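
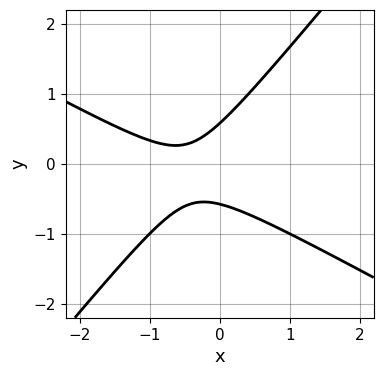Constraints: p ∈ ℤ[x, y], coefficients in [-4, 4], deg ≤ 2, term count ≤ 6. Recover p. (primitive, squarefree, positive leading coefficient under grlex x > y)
First, degree: no degree-1 curve has this shape, so deg p = 2.
Next, observable constraints: the curve avoids every integer x-axis point in the box.
Finally, these observations pin down the coefficients.

2*x^2 + 2*x*y - 3*y^2 + 2*x + 1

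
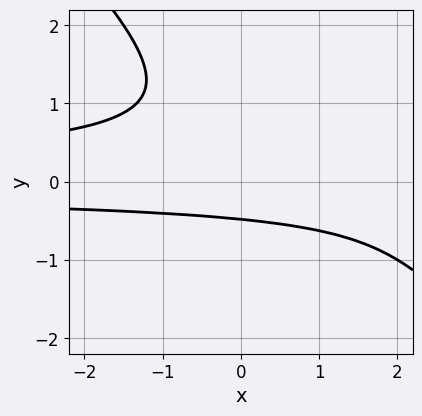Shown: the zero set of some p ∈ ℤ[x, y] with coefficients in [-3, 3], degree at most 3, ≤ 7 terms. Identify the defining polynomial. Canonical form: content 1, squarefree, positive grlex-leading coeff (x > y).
(a) Degree: no degree-2 curve has this shape, so deg p = 3.
(b) Observable constraints: it misses every integer gridline on the x-axis.
(c) Putting this together gives p.

3*x*y^2 + 3*y^3 - 3*y^2 + 2*y + 2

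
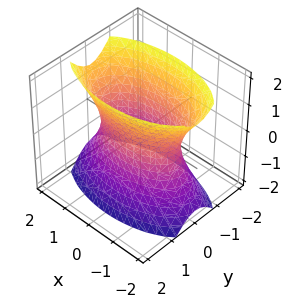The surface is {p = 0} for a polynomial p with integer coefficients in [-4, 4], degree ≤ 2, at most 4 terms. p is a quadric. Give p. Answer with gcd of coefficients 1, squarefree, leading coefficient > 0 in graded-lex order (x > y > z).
(a) deg p = 2. An hourglass — one-sheet hyperboloid; a quadric.
(b) Symmetries: the z ↦ −z reflection is a symmetry, so z appears only in even powers; the y ↦ −y reflection is a symmetry, so y appears only in even powers; it's symmetric under x → −x, forcing even powers of x.
(c) From the visible intercepts: the surface avoids every integer z-axis point in the box.
(d) The integer polynomial consistent with all of this is the stated p.

x^2 + 3*y^2 - z^2 - 2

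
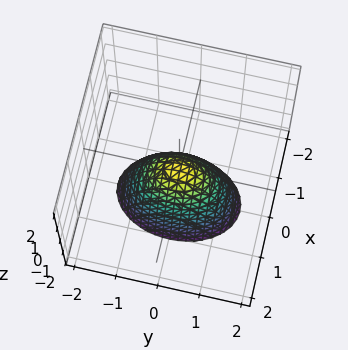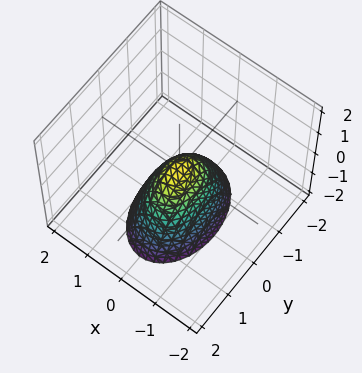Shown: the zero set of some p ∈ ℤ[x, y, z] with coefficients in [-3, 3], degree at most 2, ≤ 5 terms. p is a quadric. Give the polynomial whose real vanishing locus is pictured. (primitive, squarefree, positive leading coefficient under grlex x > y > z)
2*x^2 + y^2 + z

First, deg p = 2. A single bowl opening along one axis; a quadric.
Next, symmetries: the y ↦ −y reflection is a symmetry, so y appears only in even powers; it's symmetric under x → −x, forcing even powers of x.
Then, from the axis intercepts and sections: it crosses the z-axis at the gridline z = 0; it crosses the y-axis at the gridline y = 0; it meets the x-axis at x = 0 (among the integer gridlines).
Finally, fitting integer coefficients to these (and the overall shape) gives p.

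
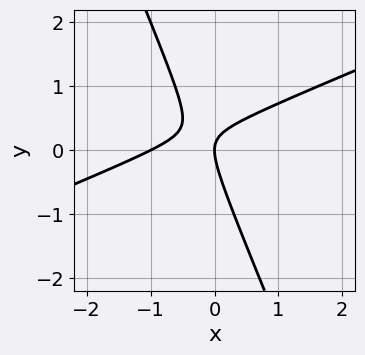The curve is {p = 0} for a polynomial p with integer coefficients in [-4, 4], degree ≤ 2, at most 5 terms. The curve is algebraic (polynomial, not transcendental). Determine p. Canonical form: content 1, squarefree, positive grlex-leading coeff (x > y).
1. The degree is 2 — the shape is more complex than any degree-1 curve.
2. Observable constraints: among the integer gridlines, it crosses the x-axis at x ∈ {-1, 0}; one y-axis crossing is at y = 0.
3. Matching integer coefficients to the picture gives p.

x^2 - 2*x*y - y^2 + x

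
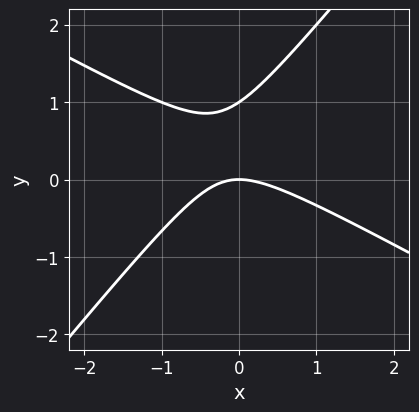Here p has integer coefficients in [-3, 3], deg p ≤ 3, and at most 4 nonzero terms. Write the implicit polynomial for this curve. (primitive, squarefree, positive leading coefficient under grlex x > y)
1. deg p = 2.
2. Reading off the gridlines: the y-axis gridline crossings are at y ∈ {0, 1}; it meets the x-axis at x = 0 (among the integer gridlines).
3. Matching integer coefficients to the picture gives p.

2*x^2 + 2*x*y - 3*y^2 + 3*y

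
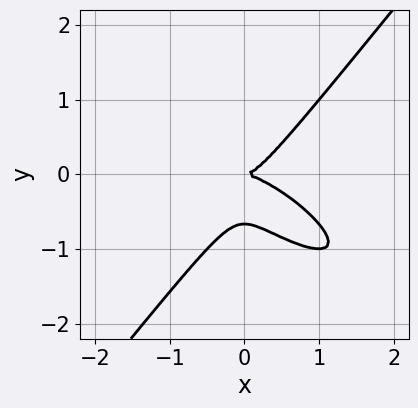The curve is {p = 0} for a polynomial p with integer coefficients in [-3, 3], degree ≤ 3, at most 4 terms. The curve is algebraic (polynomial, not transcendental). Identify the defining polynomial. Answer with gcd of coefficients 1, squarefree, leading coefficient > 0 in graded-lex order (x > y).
Degree: the shape is more complex than any degree-2 curve, so deg p = 3.
Reading off the gridlines: one x-axis crossing is at x = 0; it crosses the y-axis at the gridline y = 0.
Fitting integer coefficients to these (and the overall shape) gives p.

2*x^3 + 3*x^2*y - 3*y^3 - 2*y^2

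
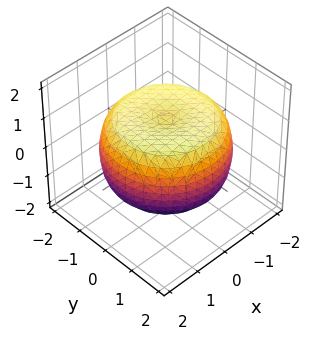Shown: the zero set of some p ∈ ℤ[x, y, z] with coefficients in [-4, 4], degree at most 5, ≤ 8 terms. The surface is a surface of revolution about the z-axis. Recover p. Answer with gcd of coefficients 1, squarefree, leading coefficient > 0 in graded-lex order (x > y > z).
1. The degree is 4 — the shape is more complex than any degree-3 surface.
2. Symmetries: rotational symmetry about the z-axis ⇒ p depends on x, y only through x² + y².
3. From the visible intercepts: a circular section at z = 0 has radius between 1 and 2; among the integer gridlines, it crosses the z-axis at z ∈ {-1, 1}.
4. Assembling these constraints gives the stated polynomial.

x^4 + 2*x^2*y^2 + y^4 - 2*x^2 - 2*y^2 + 3*z^2 - 3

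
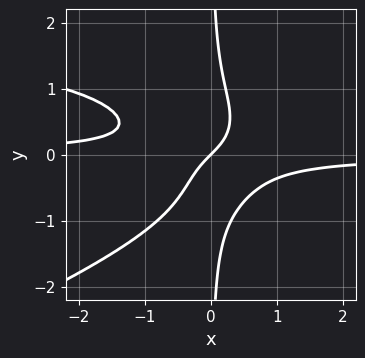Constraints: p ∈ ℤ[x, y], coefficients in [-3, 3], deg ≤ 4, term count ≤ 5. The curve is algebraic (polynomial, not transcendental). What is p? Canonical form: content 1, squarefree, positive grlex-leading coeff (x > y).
x^2*y^2 - 3*x*y^3 - 3*x^2*y - x + y

(a) Degree: a generic line meets the curve in up to 4 points, so deg p = 4.
(b) Observable constraints: it crosses the x-axis at the gridline x = 0; it meets the y-axis at y = 0 (among the integer gridlines).
(c) Matching integer coefficients to the picture gives p.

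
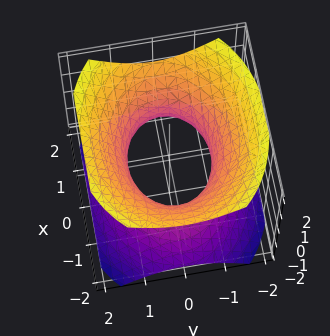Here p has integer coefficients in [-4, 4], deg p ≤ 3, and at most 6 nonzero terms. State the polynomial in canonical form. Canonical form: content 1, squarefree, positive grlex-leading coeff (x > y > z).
1. The degree is 2 — one connected sheet with a waist; a quadric.
2. Symmetries: the z ↦ −z reflection is a symmetry, so z appears only in even powers; mirror symmetry y ↦ −y ⇒ only even powers of y; it's symmetric under x → −x, forcing even powers of x.
3. From the visible intercepts: no z-intercept at any integer in the box; the y-axis gridline crossings are at y ∈ {-1, 1}.
4. Together with the visible shape, these determine p as stated.

2*x^2 + 3*y^2 - 3*z^2 - 3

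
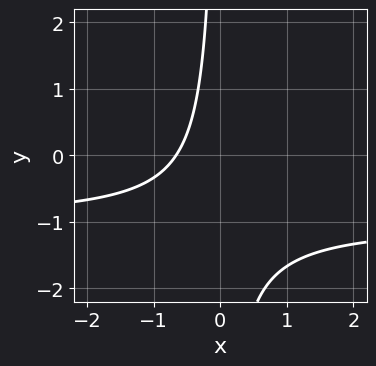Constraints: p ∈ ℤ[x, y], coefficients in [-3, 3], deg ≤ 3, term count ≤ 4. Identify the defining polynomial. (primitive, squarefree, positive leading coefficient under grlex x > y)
3*x*y + 3*x + 2

The degree is 2 — no degree-1 curve has this shape.
Observable constraints: the curve avoids every integer y-axis point in the box.
These observations pin down the coefficients.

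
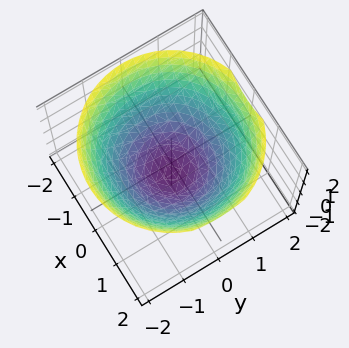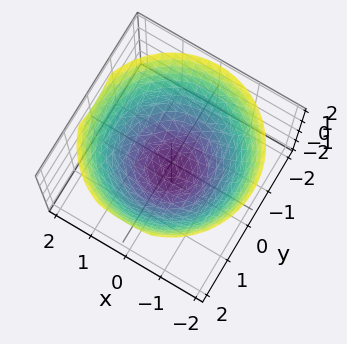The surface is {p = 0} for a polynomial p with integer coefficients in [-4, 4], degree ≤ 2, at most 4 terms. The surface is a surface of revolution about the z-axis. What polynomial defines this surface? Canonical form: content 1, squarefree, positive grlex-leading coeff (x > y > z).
2*x^2 + 2*y^2 - 3*z - 3

(a) The degree is 2 — the shape is more complex than any degree-1 surface.
(b) Symmetry: the surface is invariant under rotation about z: p = q(x² + y², z).
(c) From the axis intercepts and sections: one z-axis crossing is at z = -1; a circular section at z = 1 has radius between 1 and 2.
(d) Solving for integer coefficients yields p as stated.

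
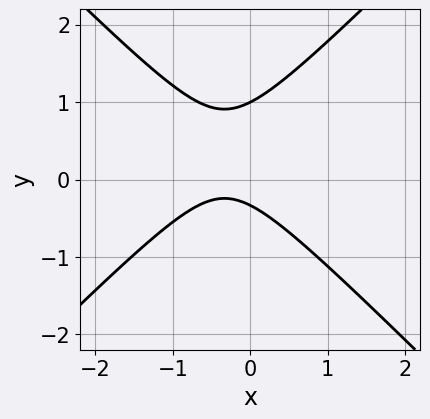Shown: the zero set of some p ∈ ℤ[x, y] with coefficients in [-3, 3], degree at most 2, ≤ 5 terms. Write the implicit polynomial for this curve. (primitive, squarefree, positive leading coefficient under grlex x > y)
First, the degree is 2 — no degree-1 curve has this shape.
Next, from the axis intercepts and sections: no x-intercept at any integer in the box; one y-axis crossing is at y = 1.
Finally, assembling these constraints gives the stated polynomial.

3*x^2 - 3*y^2 + 2*x + 2*y + 1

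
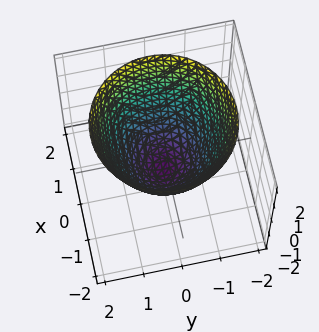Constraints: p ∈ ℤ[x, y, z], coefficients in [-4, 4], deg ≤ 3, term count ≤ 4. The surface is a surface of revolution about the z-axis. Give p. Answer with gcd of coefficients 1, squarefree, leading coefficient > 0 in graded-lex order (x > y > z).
x^2 + y^2 - z - 1

1. Degree: a generic line meets the surface in up to 2 points, so deg p = 2.
2. Symmetries: the z-axis is an axis of rotation, so x and y enter only as x² + y².
3. From the visible intercepts: a circular section at z = 0 has radius exactly 1; it crosses the z-axis at the gridline z = -1; among the integer gridlines, it crosses the x-axis at x ∈ {-1, 1}; among the integer gridlines, it crosses the y-axis at y ∈ {-1, 1}.
4. Assembling these constraints gives the stated polynomial.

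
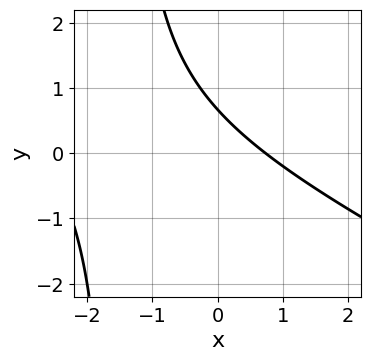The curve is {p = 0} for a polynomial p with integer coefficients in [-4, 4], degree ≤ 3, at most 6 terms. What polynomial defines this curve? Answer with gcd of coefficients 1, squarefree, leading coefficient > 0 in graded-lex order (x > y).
deg p = 2. The shape is more complex than any degree-1 curve.
Putting this together gives p.

x^2 + 2*x*y + 2*x + 3*y - 2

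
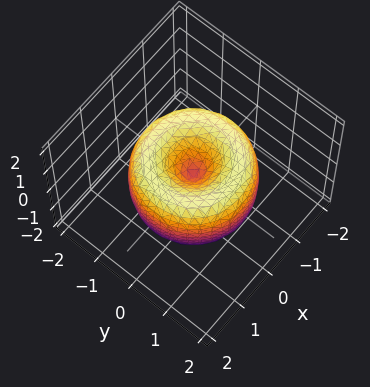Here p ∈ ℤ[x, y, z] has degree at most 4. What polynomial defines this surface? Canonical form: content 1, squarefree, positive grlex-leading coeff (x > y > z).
1. The degree is 4 — the shape is more complex than any degree-3 surface.
2. Symmetries: rotational symmetry about the z-axis ⇒ p depends on x, y only through x² + y².
3. Against the integer gridlines: one z-axis crossing is at z = 0; one x-axis crossing is at x = 0; a circular section at z = 1 has radius exactly 1; it meets the y-axis at y = 0 (among the integer gridlines).
4. Putting this together gives p.

x^4 + 2*x^2*y^2 + y^4 - 2*x^2 - 2*y^2 + z^2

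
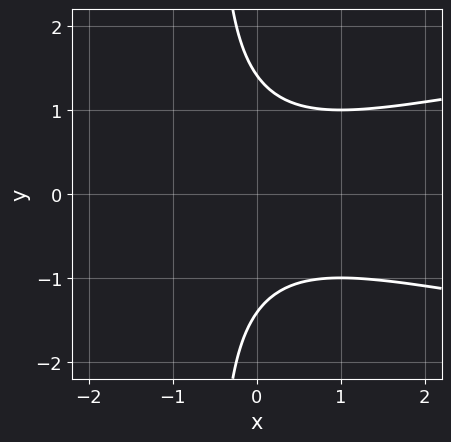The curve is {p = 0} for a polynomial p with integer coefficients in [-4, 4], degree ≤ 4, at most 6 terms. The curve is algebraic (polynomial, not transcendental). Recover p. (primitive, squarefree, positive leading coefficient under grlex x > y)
2*x*y^2 - x^2 + y^2 - 2

1. deg p = 3.
2. Symmetries: the y ↦ −y reflection is a symmetry, so y appears only in even powers.
3. From the axis intercepts and sections: no x-intercept at any integer in the box.
4. Putting this together gives p.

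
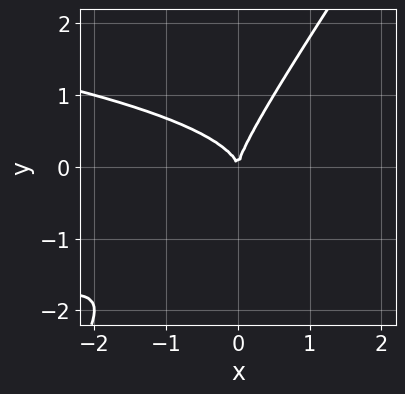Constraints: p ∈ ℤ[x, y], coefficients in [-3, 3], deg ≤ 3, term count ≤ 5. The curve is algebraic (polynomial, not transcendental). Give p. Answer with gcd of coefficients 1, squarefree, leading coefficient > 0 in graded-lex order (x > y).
3*x*y^2 - 2*y^3 + 2*x^2

1. The degree is 3 — the shape is more complex than any degree-2 curve.
2. From the axis intercepts and sections: it crosses the y-axis at the gridline y = 0; one x-axis crossing is at x = 0.
3. Matching integer coefficients to the picture gives p.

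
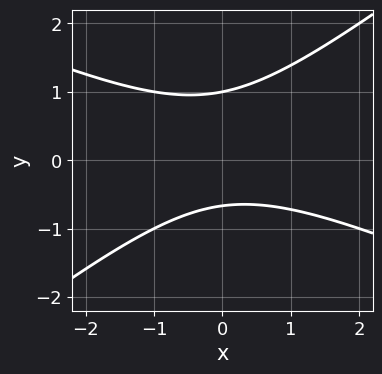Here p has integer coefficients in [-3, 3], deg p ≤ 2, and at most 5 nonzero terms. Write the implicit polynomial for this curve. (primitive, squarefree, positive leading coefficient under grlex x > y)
x^2 + x*y - 3*y^2 + y + 2

1. Degree: the shape is more complex than any degree-1 curve, so deg p = 2.
2. Checking where it meets the axes: it crosses the y-axis at the gridline y = 1; the curve avoids every integer x-axis point in the box.
3. Together with the visible shape, these determine p as stated.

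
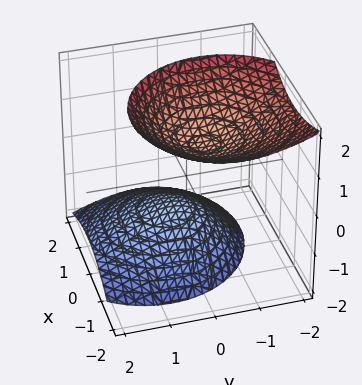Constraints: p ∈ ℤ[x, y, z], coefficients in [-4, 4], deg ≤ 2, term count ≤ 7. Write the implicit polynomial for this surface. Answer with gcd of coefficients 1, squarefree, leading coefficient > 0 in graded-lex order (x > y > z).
3*x^2 + 2*x*z + 3*y^2 + 2*y*z - 3*z^2 + 3

First, the picture has 2 separate pieces. They look like related sheets of one shape, so recover p as a whole.
Next, deg p = 2. The shape is more complex than any degree-1 surface.
Next, from the visible intercepts: the surface avoids every integer y-axis point in the box; among the integer gridlines, it crosses the z-axis at z ∈ {-1, 1}; no x-intercept at any integer in the box.
Finally, putting this together gives p.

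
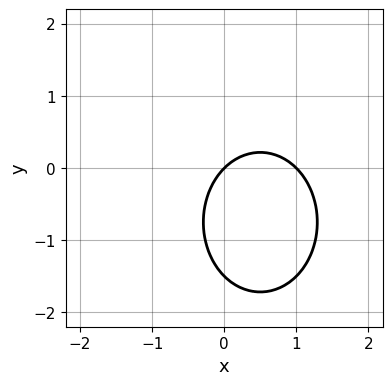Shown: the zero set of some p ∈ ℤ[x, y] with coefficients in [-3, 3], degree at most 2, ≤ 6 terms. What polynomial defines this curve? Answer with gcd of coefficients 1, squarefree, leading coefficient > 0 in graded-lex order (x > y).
3*x^2 + 2*y^2 - 3*x + 3*y

The degree is 2 — a generic line meets the curve in up to 2 points.
Checking where it meets the axes: it crosses the y-axis at the gridline y = 0; among the integer gridlines, it crosses the x-axis at x ∈ {0, 1}.
Matching integer coefficients to the picture gives p.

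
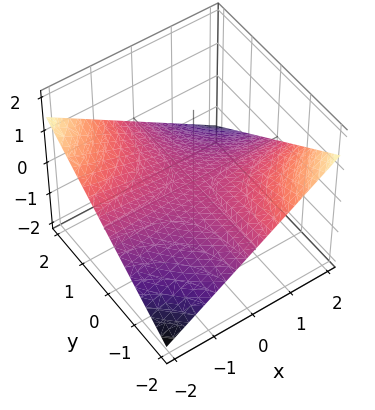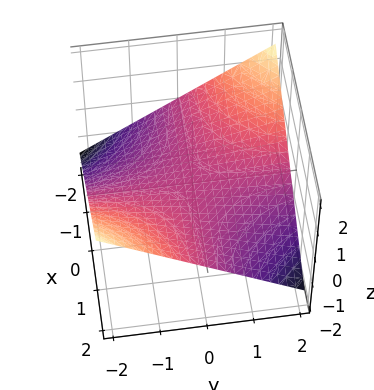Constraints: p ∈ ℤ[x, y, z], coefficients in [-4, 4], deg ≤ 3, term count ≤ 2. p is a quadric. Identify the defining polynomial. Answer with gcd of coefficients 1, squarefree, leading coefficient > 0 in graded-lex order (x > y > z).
(a) The degree is 2 — a saddle surface; a quadric.
(b) Checking where it meets the axes: every point of the y-axis in the box is on the surface; every point of the x-axis in the box is on the surface; it meets the z-axis at z = 0 (among the integer gridlines).
(c) Fitting integer coefficients to these (and the overall shape) gives p.

x*y + 3*z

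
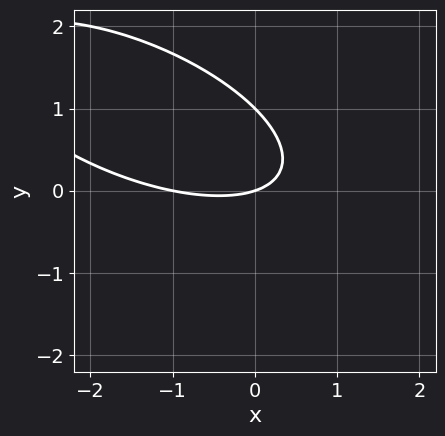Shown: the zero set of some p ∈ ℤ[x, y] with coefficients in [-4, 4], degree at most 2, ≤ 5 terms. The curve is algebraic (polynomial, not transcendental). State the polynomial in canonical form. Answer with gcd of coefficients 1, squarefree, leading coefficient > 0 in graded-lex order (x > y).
x^2 + 2*x*y + 3*y^2 + x - 3*y

1. Degree: a generic line meets the curve in up to 2 points, so deg p = 2.
2. Checking where it meets the axes: among the integer gridlines, it crosses the y-axis at y ∈ {0, 1}; among the integer gridlines, it crosses the x-axis at x ∈ {-1, 0}.
3. Putting this together gives p.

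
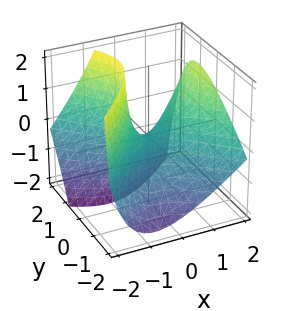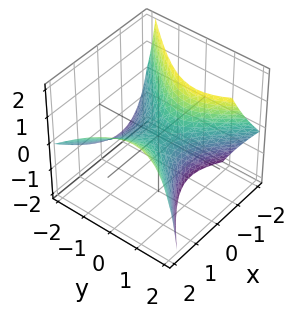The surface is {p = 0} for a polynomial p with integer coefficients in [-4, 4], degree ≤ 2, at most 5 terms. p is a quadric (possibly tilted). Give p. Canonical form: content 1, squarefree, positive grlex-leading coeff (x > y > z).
1. The degree is 2 — a generic line meets the surface in up to 2 points.
2. Observable constraints: one y-axis crossing is at y = 0; one z-axis crossing is at z = 0; one x-axis crossing is at x = 0.
3. Together with the visible shape, these determine p as stated.

x^2 - x*z - y^2 + y*z - z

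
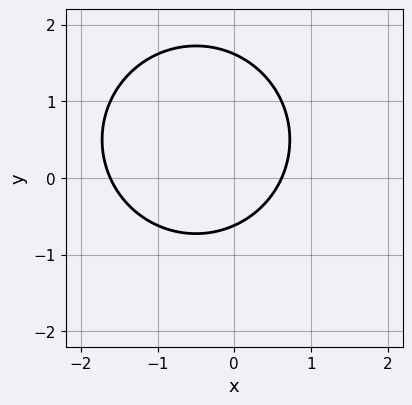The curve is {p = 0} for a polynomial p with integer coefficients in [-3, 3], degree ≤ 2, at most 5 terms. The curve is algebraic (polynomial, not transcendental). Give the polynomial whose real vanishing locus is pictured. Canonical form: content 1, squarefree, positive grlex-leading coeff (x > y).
First, the degree is 2 — the shape is more complex than any degree-1 curve.
Finally, matching integer coefficients to the picture gives p.

x^2 + y^2 + x - y - 1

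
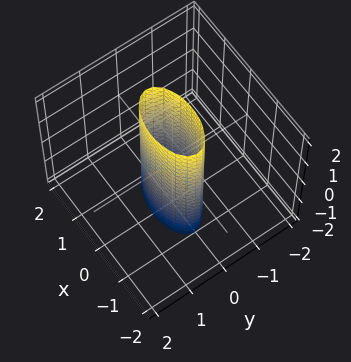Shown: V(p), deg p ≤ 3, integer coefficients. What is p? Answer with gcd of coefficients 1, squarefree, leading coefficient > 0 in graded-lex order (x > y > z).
x^2 + 3*y^2 - 1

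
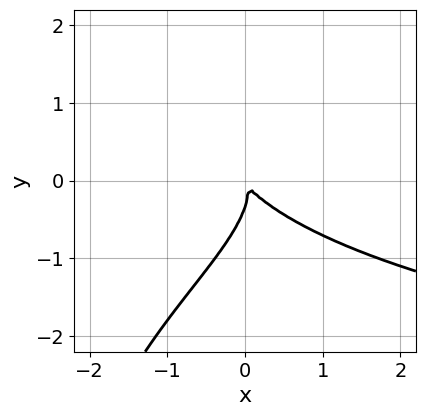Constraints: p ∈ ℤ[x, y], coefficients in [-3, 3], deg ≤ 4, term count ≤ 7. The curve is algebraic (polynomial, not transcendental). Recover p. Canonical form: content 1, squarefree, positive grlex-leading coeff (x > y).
First, deg p = 4. The shape is more complex than any degree-3 curve.
Finally, the integer polynomial consistent with all of this is the stated p.

x*y^3 + 3*y^3 + 3*x^2 + 3*x*y + y^2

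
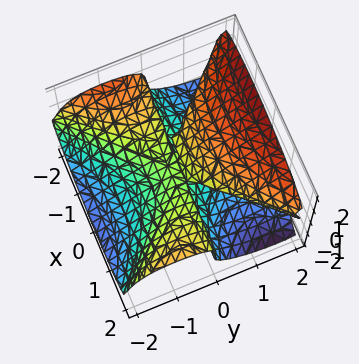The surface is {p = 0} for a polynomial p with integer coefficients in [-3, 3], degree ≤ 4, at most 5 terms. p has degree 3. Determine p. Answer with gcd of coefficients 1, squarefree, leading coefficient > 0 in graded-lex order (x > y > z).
x^2*y + x*z^2 - y^3 + 3*z^3 - 2*y*z

Degree: a generic line meets the surface in up to 3 points, so deg p = 3.
From the axis intercepts and sections: every point of the x-axis in the box is on the surface; it meets the y-axis at y = 0 (among the integer gridlines); it meets the z-axis at z = 0 (among the integer gridlines).
Fitting integer coefficients to these (and the overall shape) gives p.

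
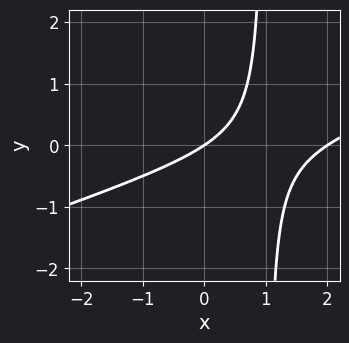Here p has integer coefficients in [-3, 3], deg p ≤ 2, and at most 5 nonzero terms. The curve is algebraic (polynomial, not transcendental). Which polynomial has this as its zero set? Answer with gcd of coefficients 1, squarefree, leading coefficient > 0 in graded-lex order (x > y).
x^2 - 3*x*y - 2*x + 3*y

(a) The degree is 2 — no degree-1 curve has this shape.
(b) Against the integer gridlines: it meets the y-axis at y = 0 (among the integer gridlines); among the integer gridlines, it crosses the x-axis at x ∈ {0, 2}.
(c) Putting this together gives p.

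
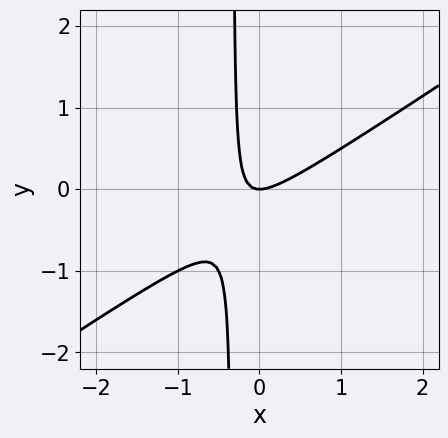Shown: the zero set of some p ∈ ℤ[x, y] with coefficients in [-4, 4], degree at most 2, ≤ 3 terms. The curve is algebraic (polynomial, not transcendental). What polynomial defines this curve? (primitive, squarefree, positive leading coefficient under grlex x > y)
2*x^2 - 3*x*y - y

Degree: a generic line meets the curve in up to 2 points, so deg p = 2.
From the visible intercepts: one x-axis crossing is at x = 0; one y-axis crossing is at y = 0.
Putting this together gives p.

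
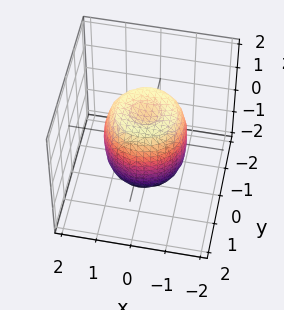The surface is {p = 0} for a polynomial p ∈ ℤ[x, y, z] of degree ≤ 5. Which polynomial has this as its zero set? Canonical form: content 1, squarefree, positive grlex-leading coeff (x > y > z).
First, deg p = 4. The shape is more complex than any degree-3 surface.
Next, symmetries: rotational symmetry about the z-axis ⇒ p depends on x, y only through x² + y².
Next, against the integer gridlines: a circular section at z = 1 has radius exactly 1; the z-axis gridline crossings are at z ∈ {-1, 1}.
Finally, solving for integer coefficients yields p as stated.

2*x^4 + 4*x^2*y^2 + 2*y^4 - 2*x^2 - 2*y^2 + z^2 - 1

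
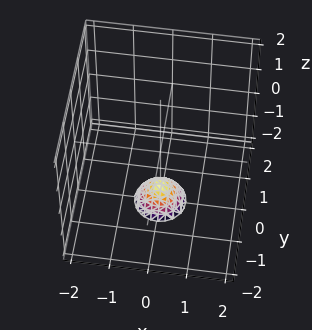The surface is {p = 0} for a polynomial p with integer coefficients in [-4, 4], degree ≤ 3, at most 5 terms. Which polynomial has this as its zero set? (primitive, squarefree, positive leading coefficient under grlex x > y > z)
3*x^2 + 3*y^2 + 2*z + 3

(a) The degree is 2 — no degree-1 surface has this shape.
(b) Symmetries: rotational symmetry about the z-axis ⇒ p depends on x, y only through x² + y².
(c) Observable constraints: it misses every integer gridline on the x-axis; it misses every integer gridline on the y-axis; a circular section at z = -2 has radius between 0 and 1.
(d) Matching integer coefficients to the picture gives p.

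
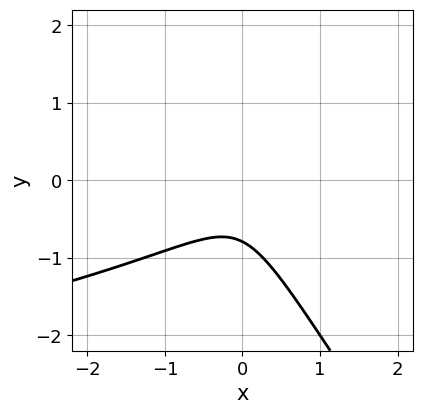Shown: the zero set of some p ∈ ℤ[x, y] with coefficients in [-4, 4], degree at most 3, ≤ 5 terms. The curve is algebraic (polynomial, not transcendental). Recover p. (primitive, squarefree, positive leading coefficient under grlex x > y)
3*x*y^2 + 2*y^3 + 3*x^2 + 1

Degree: a generic line meets the curve in up to 3 points, so deg p = 3.
From the visible intercepts: it misses every integer gridline on the x-axis.
Fitting integer coefficients to these (and the overall shape) gives p.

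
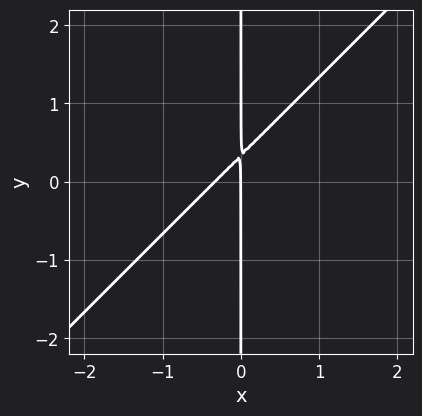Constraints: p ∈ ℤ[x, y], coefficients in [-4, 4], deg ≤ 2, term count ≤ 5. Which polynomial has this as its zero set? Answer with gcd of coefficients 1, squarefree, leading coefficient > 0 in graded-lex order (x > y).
3*x^2 - 3*x*y + x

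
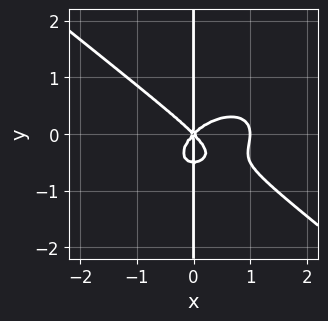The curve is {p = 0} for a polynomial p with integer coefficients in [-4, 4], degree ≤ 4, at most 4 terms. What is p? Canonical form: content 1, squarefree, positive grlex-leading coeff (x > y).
x^4 + 2*x*y^3 - x^3 + x*y^2

deg p = 4. A generic line meets the curve in up to 4 points.
Observable constraints: among the integer gridlines, it crosses the x-axis at x ∈ {0, 1}; the visible y-axis segment lies entirely on the curve.
Solving for integer coefficients yields p as stated.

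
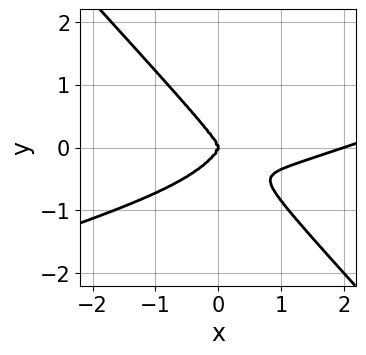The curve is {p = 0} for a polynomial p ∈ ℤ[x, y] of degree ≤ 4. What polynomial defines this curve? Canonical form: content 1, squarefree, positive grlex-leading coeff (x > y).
The degree is 4 — the shape is more complex than any degree-3 curve.
Reading off the gridlines: it meets the y-axis at y = 0 (among the integer gridlines); the x-axis gridline crossings are at x ∈ {0, 2}.
The integer polynomial consistent with all of this is the stated p.

x^4 - 3*x^3*y - 3*y^4 - 2*x^3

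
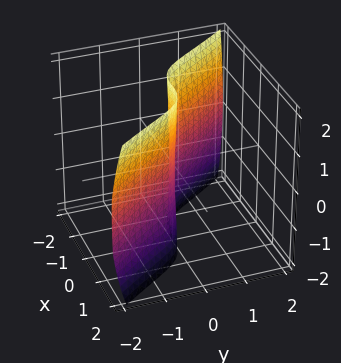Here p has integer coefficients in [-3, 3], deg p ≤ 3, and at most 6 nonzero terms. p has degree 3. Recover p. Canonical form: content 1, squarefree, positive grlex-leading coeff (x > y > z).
3*x^3 + 2*y^3 + y*z^2 + 2*y

1. Degree: a generic line meets the surface in up to 3 points, so deg p = 3.
2. Checking where it meets the axes: it crosses the x-axis at the gridline x = 0; every point of the z-axis in the box is on the surface; it meets the y-axis at y = 0 (among the integer gridlines).
3. These observations pin down the coefficients.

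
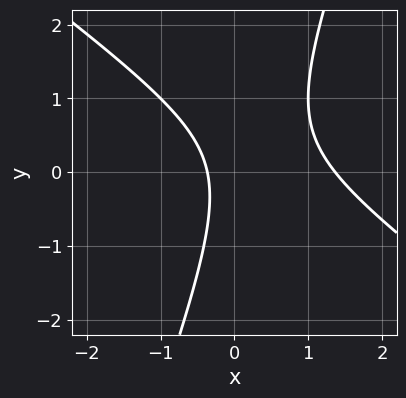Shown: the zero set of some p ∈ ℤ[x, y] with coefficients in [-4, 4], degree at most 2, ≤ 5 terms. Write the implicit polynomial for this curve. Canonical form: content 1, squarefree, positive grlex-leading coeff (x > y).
2*x^2 + 2*x*y - y^2 - 2*x - 1

1. The degree is 2 — a generic line meets the curve in up to 2 points.
2. Against the integer gridlines: no y-intercept at any integer in the box.
3. These observations pin down the coefficients.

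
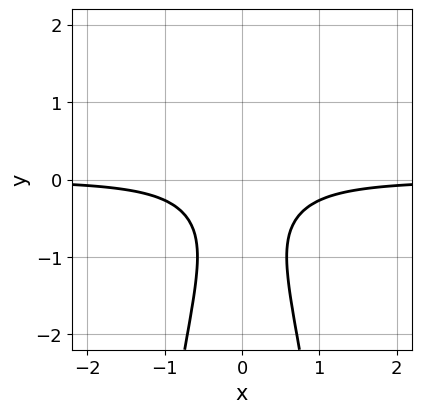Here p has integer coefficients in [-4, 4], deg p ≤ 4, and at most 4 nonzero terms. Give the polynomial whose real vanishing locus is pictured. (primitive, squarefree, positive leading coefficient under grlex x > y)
The degree is 3 — the shape is more complex than any degree-2 curve.
Symmetries: the x ↦ −x reflection is a symmetry, so x appears only in even powers.
From the axis intercepts and sections: it misses every integer gridline on the y-axis; no x-intercept at any integer in the box.
Together with the visible shape, these determine p as stated.

3*x^2*y + y^2 + y + 1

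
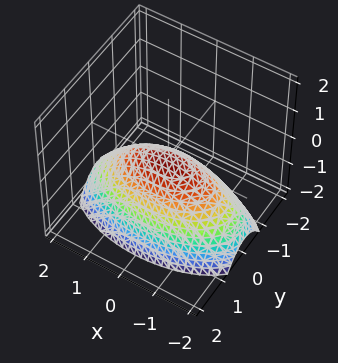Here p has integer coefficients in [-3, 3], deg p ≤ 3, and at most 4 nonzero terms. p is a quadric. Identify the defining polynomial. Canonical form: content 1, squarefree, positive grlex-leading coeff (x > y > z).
x^2 + 3*y^2 + 3*z

First, deg p = 2.
Next, symmetries: the y ↦ −y reflection is a symmetry, so y appears only in even powers; mirror symmetry x ↦ −x ⇒ only even powers of x.
Next, checking where it meets the axes: it crosses the z-axis at the gridline z = 0; it meets the x-axis at x = 0 (among the integer gridlines).
Finally, fitting integer coefficients to these (and the overall shape) gives p.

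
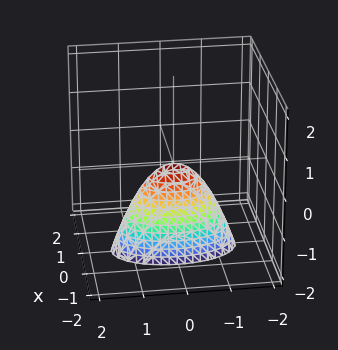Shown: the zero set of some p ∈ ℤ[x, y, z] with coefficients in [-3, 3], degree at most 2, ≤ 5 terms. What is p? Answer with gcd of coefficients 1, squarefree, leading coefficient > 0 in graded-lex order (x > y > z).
1. Degree: a single bowl opening along one axis; a quadric, so deg p = 2.
2. Symmetries: mirror symmetry y ↦ −y ⇒ only even powers of y; mirror symmetry x ↦ −x ⇒ only even powers of x.
3. Reading off the gridlines: it crosses the x-axis at the gridline x = 0; it meets the z-axis at z = 0 (among the integer gridlines).
4. Solving for integer coefficients yields p as stated.

3*x^2 + y^2 + z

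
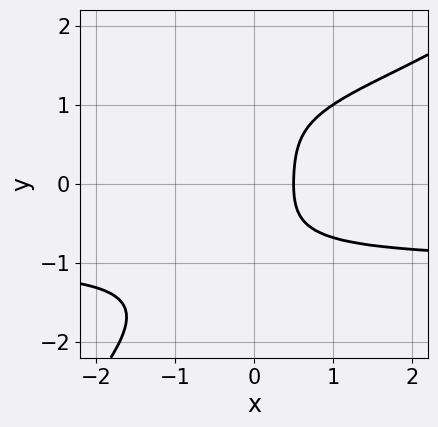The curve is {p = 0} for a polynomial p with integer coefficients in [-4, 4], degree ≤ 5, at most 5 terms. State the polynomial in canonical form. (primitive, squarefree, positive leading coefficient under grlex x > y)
x*y^3 - y^4 - x*y^2 + 2*x - 1

First, deg p = 4.
Then, against the integer gridlines: no y-intercept at any integer in the box.
Finally, together with the visible shape, these determine p as stated.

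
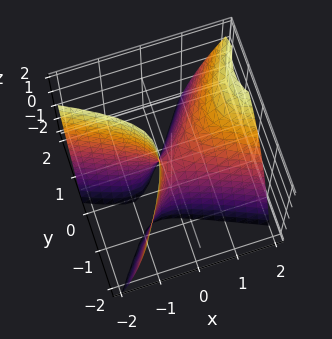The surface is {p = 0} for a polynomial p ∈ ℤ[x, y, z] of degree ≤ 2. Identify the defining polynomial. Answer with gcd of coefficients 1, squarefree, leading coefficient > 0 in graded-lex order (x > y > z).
1. deg p = 2.
2. Reading off the gridlines: one y-axis crossing is at y = 0; it meets the z-axis at z = 0 (among the integer gridlines); one x-axis crossing is at x = 0.
3. Together with the visible shape, these determine p as stated.

2*x^2 + 3*x*y - 2*x*z - 3*y^2 - z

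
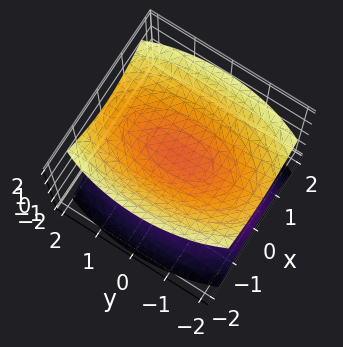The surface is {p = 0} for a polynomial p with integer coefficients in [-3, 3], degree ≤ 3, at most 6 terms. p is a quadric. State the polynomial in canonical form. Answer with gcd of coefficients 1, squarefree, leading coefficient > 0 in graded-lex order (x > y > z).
1. The picture has 2 separate pieces.
2. The degree is 2 — two sheets facing apart; a quadric.
3. Symmetries: mirror symmetry x ↦ −x ⇒ only even powers of x; mirror symmetry y ↦ −y ⇒ only even powers of y; it's symmetric under z → −z, forcing even powers of z.
4. Checking where it meets the axes: the surface avoids every integer y-axis point in the box; it misses every integer gridline on the x-axis.
5. Solving for integer coefficients yields p as stated.

3*x^2 + y^2 - 3*z^2 + 1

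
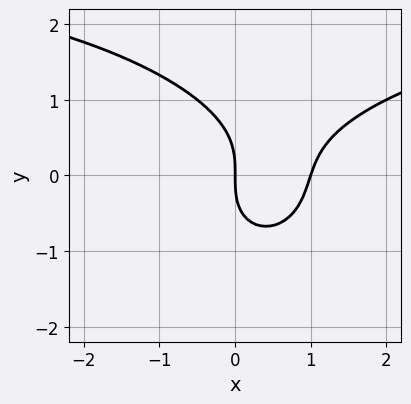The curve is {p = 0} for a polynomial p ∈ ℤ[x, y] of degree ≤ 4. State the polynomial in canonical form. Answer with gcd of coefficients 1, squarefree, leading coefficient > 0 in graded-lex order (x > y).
deg p = 3. A generic line meets the curve in up to 3 points.
From the visible intercepts: it crosses the y-axis at the gridline y = 0; among the integer gridlines, it crosses the x-axis at x ∈ {0, 1}.
Matching integer coefficients to the picture gives p.

x^2*y + 2*y^3 - 3*x^2 + 3*x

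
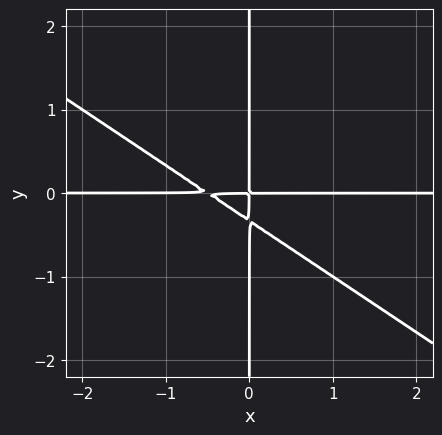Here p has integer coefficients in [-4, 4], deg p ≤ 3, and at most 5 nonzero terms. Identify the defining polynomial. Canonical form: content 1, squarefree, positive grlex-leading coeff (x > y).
2*x^2*y + 3*x*y^2 + x*y

deg p = 3.
Observable constraints: every point of the y-axis in the box is on the curve; every point of the x-axis in the box is on the curve.
Assembling these constraints gives the stated polynomial.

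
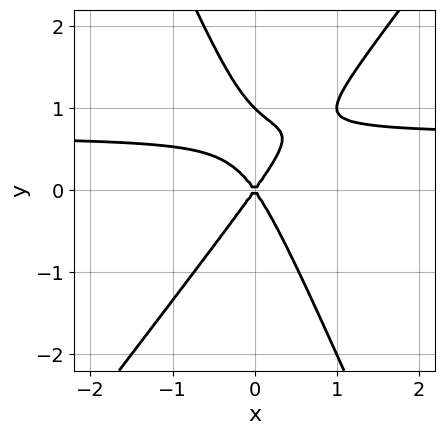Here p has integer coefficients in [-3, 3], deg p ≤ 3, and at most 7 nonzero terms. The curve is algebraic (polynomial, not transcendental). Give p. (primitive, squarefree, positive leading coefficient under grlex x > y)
First, the degree is 3 — the shape is more complex than any degree-2 curve.
Next, against the integer gridlines: one x-axis crossing is at x = 0; among the integer gridlines, it crosses the y-axis at y ∈ {0, 1}.
Finally, solving for integer coefficients yields p as stated.

3*x^2*y - x*y^2 - y^3 - 2*x^2 + y^2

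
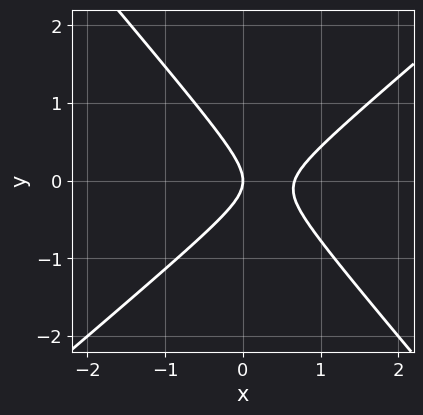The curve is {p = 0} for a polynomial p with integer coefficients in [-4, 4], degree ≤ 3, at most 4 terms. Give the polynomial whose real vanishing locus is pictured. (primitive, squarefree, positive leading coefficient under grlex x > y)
1. deg p = 2. A generic line meets the curve in up to 2 points.
2. Observable constraints: it crosses the x-axis at the gridline x = 0; it crosses the y-axis at the gridline y = 0.
3. Putting this together gives p.

3*x^2 - x*y - 3*y^2 - 2*x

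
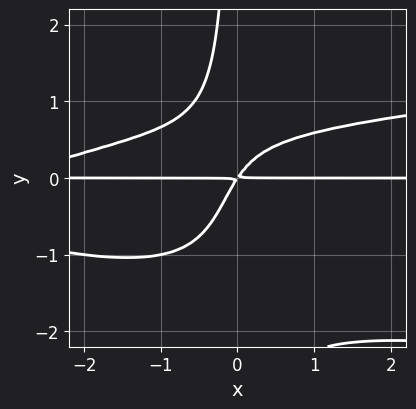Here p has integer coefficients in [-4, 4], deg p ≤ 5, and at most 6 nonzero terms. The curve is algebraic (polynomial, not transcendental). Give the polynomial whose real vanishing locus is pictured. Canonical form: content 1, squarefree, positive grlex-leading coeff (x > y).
3*x*y^3 - x^2*y + 3*x*y^2 - 3*x*y + 2*y^2

(a) deg p = 4. No degree-3 curve has this shape.
(b) Reading off the gridlines: the visible x-axis segment lies entirely on the curve.
(c) Assembling these constraints gives the stated polynomial.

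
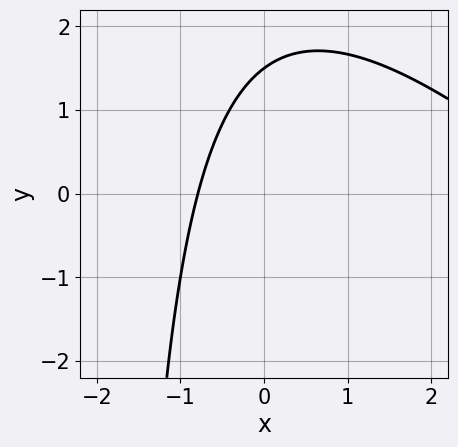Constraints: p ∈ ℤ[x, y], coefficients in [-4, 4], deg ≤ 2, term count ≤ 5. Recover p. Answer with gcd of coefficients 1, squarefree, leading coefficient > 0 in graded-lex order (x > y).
x^2 + x*y - 3*x + 2*y - 3

First, deg p = 2.
Finally, putting this together gives p.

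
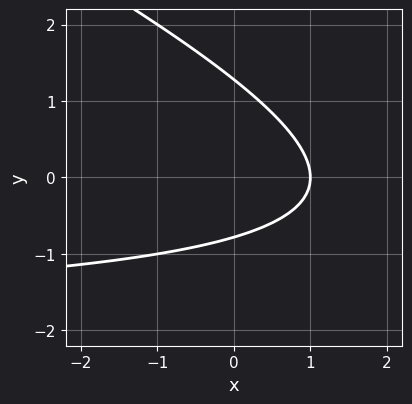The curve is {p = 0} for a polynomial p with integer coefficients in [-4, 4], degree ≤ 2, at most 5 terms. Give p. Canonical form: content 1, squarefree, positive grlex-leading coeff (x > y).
(a) The degree is 2 — a generic line meets the curve in up to 2 points.
(b) Against the integer gridlines: it meets the x-axis at x = 1 (among the integer gridlines).
(c) Together with the visible shape, these determine p as stated.

x*y + 2*y^2 + 2*x - y - 2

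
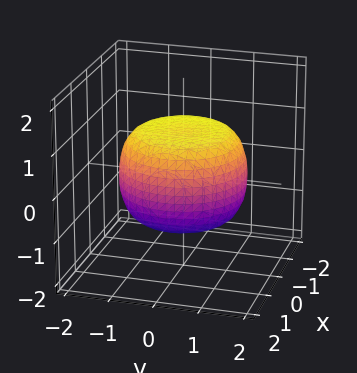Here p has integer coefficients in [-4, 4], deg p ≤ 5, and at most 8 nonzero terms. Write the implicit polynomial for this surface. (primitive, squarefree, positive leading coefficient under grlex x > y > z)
x^4 + 2*x^2*y^2 + y^4 - x^2 - y^2 + 2*z^2 - 2

First, degree: the shape is more complex than any degree-3 surface, so deg p = 4.
Next, symmetries: every cross-section ⟂ z is a circle, so x, y appear only via x² + y².
Then, reading off the gridlines: among the integer gridlines, it crosses the z-axis at z ∈ {-1, 1}; a circular section at z = -1 has radius exactly 1.
Finally, assembling these constraints gives the stated polynomial.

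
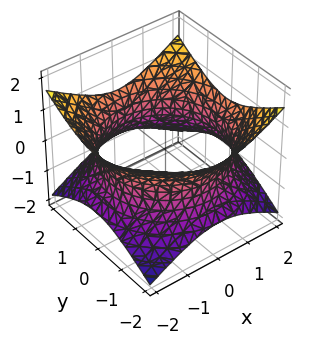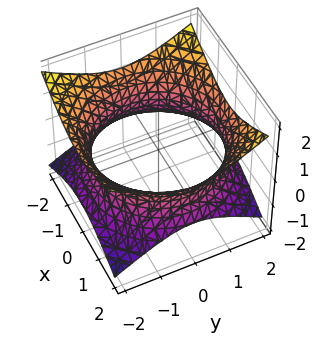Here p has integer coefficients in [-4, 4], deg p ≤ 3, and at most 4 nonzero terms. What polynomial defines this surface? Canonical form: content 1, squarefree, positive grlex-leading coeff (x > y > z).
(a) The degree is 2 — one connected sheet with a waist; a quadric.
(b) Symmetries: rotational symmetry about the z-axis ⇒ p depends on x, y only through x² + y²; mirror symmetry z ↦ −z ⇒ only even powers of z.
(c) Against the integer gridlines: no z-intercept at any integer in the box; a circular section at z = 0 has radius between 1 and 2.
(d) Assembling these constraints gives the stated polynomial.

x^2 + y^2 - 2*z^2 - 3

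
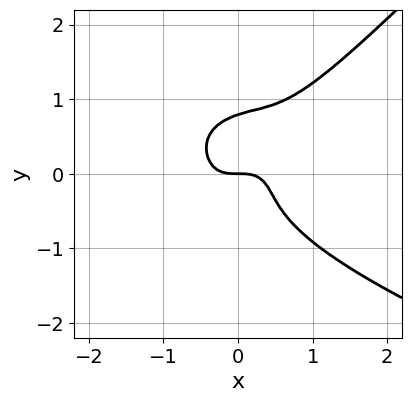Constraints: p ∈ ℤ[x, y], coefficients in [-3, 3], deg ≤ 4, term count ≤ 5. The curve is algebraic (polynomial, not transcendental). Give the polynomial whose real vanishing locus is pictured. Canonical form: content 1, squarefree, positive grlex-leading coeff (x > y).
(a) The degree is 4 — no degree-3 curve has this shape.
(b) Observable constraints: one x-axis crossing is at x = 0; it crosses the y-axis at the gridline y = 0.
(c) Fitting integer coefficients to these (and the overall shape) gives p.

2*x*y^3 - 2*y^4 + 2*x^3 - 2*x^2*y + y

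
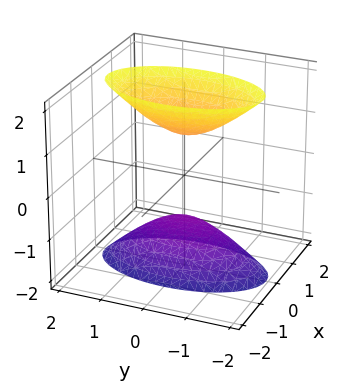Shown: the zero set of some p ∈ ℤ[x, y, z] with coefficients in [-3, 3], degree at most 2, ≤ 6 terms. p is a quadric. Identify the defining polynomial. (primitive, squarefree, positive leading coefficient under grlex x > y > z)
First, there are 2 components. Treating them together as one polynomial.
Next, degree: two sheets facing apart; a quadric, so deg p = 2.
Next, symmetries: mirror symmetry x ↦ −x ⇒ only even powers of x; it's symmetric under y → −y, forcing even powers of y; mirror symmetry z ↦ −z ⇒ only even powers of z.
Then, checking where it meets the axes: among the integer gridlines, it crosses the z-axis at z ∈ {-1, 1}; the surface avoids every integer y-axis point in the box; the surface avoids every integer x-axis point in the box.
Finally, solving for integer coefficients yields p as stated.

3*x^2 + y^2 - z^2 + 1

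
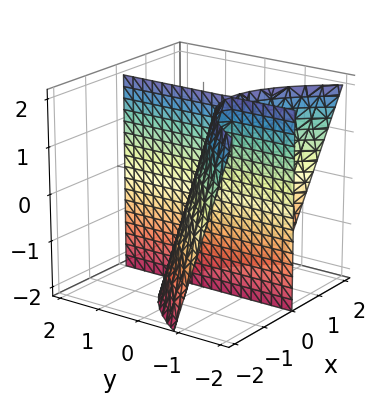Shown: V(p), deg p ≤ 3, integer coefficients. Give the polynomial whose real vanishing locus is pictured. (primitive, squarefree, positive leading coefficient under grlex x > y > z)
x^3 + 3*x*y + x*z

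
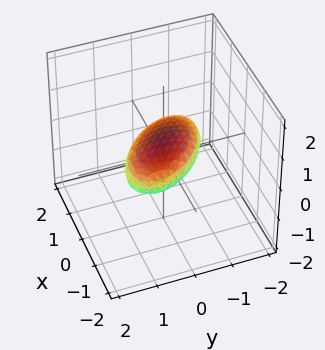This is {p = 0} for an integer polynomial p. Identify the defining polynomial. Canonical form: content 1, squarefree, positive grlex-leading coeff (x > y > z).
x^2 + x*y + y^2 + 3*z^2 - 1

Degree: a generic line meets the surface in up to 2 points, so deg p = 2.
From the visible intercepts: the y-axis gridline crossings are at y ∈ {-1, 1}; among the integer gridlines, it crosses the x-axis at x ∈ {-1, 1}.
Fitting integer coefficients to these (and the overall shape) gives p.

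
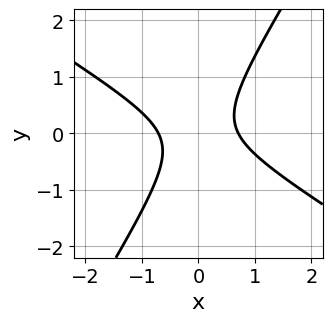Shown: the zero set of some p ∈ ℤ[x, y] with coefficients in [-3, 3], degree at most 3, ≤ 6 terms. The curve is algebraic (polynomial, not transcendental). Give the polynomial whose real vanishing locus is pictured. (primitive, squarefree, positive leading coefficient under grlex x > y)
2*x^2 + 2*x*y - 2*y^2 - 1

The degree is 2 — a generic line meets the curve in up to 2 points.
Observable constraints: it misses every integer gridline on the y-axis.
Together with the visible shape, these determine p as stated.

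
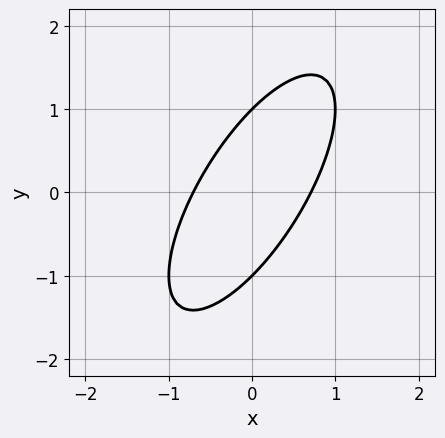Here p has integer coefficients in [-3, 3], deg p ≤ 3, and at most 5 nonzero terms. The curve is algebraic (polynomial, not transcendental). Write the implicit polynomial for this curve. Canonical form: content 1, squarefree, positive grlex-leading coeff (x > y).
2*x^2 - 2*x*y + y^2 - 1

First, the degree is 2 — the shape is more complex than any degree-1 curve.
Next, from the axis intercepts and sections: among the integer gridlines, it crosses the y-axis at y ∈ {-1, 1}.
Finally, these observations pin down the coefficients.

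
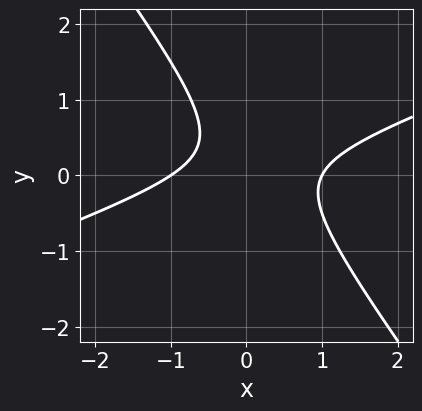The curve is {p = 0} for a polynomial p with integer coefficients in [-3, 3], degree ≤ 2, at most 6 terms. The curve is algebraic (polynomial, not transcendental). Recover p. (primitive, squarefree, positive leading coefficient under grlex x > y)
Degree: no degree-1 curve has this shape, so deg p = 2.
Observable constraints: it misses every integer gridline on the y-axis; among the integer gridlines, it crosses the x-axis at x ∈ {-1, 1}.
Fitting integer coefficients to these (and the overall shape) gives p.

x^2 - 2*x*y - 2*y^2 + y - 1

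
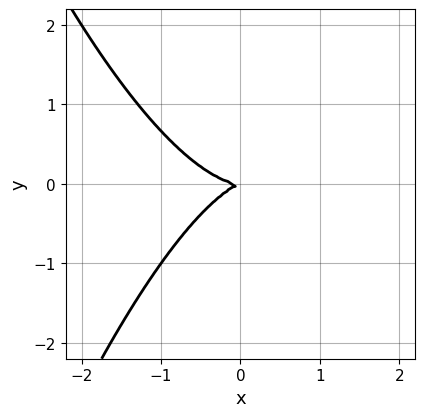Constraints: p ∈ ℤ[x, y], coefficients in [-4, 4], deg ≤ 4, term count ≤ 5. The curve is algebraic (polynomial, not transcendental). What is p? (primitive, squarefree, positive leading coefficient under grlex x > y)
2*x^3 - x*y + 3*y^2

(a) The degree is 3 — a generic line meets the curve in up to 3 points.
(b) From the axis intercepts and sections: one y-axis crossing is at y = 0; it crosses the x-axis at the gridline x = 0.
(c) Matching integer coefficients to the picture gives p.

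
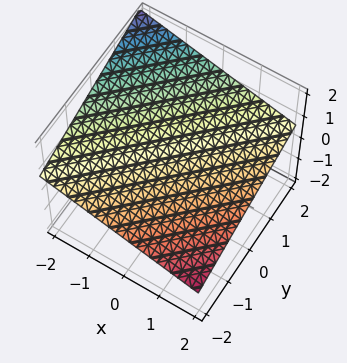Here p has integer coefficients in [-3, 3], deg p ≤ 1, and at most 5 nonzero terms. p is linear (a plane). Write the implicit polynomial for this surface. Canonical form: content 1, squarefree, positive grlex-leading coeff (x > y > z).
x - y + 3*z - 2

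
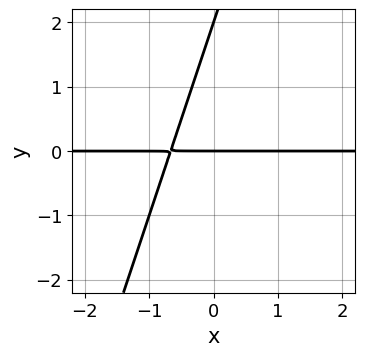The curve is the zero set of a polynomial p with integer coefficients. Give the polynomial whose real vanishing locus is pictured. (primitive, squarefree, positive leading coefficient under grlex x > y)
Degree: the shape is more complex than any degree-1 curve, so deg p = 2.
From the axis intercepts and sections: among the integer gridlines, it crosses the y-axis at y ∈ {0, 2}; every point of the x-axis in the box is on the curve.
Together with the visible shape, these determine p as stated.

3*x*y - y^2 + 2*y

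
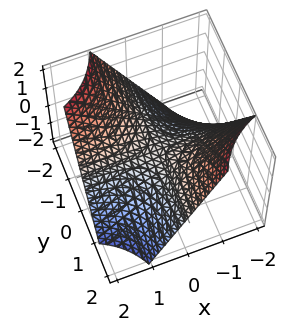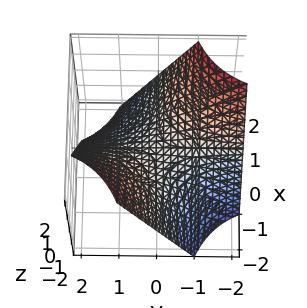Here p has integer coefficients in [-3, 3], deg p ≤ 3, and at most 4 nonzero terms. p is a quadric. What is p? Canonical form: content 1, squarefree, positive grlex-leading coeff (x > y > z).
x*y + z

First, deg p = 2. A hyperbolic paraboloid; a quadric.
Then, reading off the gridlines: every point of the x-axis in the box is on the surface; the visible y-axis segment lies entirely on the surface; it meets the z-axis at z = 0 (among the integer gridlines).
Finally, solving for integer coefficients yields p as stated.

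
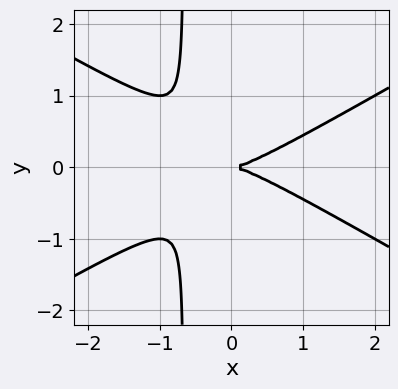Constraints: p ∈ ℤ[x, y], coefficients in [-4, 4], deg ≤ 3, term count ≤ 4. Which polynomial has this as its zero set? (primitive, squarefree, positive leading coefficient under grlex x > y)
x^3 - 3*x*y^2 - 2*y^2

First, deg p = 3. The shape is more complex than any degree-2 curve.
Next, symmetries: it's symmetric under y → −y, forcing even powers of y.
Then, from the visible intercepts: one y-axis crossing is at y = 0; it crosses the x-axis at the gridline x = 0.
Finally, matching integer coefficients to the picture gives p.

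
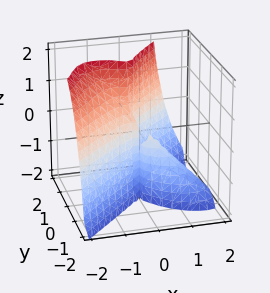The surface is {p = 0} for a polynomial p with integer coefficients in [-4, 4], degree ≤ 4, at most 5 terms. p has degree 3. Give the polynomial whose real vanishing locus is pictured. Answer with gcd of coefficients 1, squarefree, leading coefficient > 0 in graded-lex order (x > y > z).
3*x^3 + 3*x^2*z - 3*y^3 + 3*x*y + 2*y^2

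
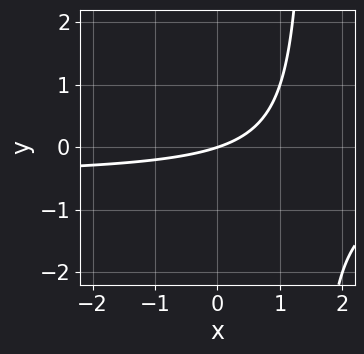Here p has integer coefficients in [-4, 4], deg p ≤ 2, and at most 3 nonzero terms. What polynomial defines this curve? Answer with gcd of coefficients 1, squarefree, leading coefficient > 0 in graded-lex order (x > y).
deg p = 2. A generic line meets the curve in up to 2 points.
Observable constraints: it meets the y-axis at y = 0 (among the integer gridlines); it meets the x-axis at x = 0 (among the integer gridlines).
Together with the visible shape, these determine p as stated.

2*x*y + x - 3*y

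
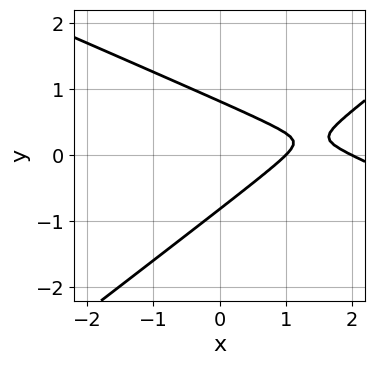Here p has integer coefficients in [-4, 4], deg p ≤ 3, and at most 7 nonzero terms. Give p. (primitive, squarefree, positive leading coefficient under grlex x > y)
1. Degree: the shape is more complex than any degree-1 curve, so deg p = 2.
2. Against the integer gridlines: among the integer gridlines, it crosses the x-axis at x ∈ {1, 2}.
3. Assembling these constraints gives the stated polynomial.

x^2 + x*y - 3*y^2 - 3*x + 2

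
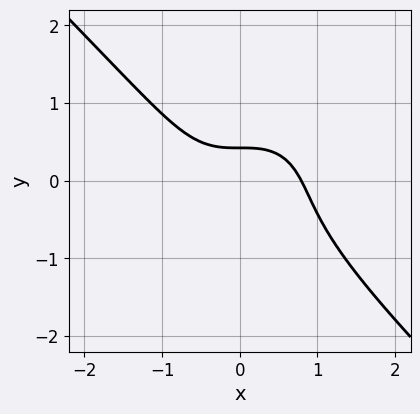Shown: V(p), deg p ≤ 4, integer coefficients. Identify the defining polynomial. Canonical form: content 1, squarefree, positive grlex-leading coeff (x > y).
1. Degree: the shape is more complex than any degree-2 curve, so deg p = 3.
2. The integer polynomial consistent with all of this is the stated p.

2*x^3 + 2*y^3 + 2*y - 1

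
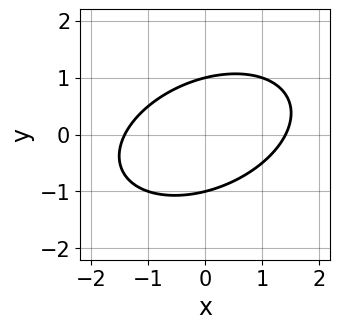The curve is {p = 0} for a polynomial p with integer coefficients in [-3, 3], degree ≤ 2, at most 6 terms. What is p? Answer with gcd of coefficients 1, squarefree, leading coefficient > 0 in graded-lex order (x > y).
The degree is 2 — a generic line meets the curve in up to 2 points.
From the axis intercepts and sections: the y-axis gridline crossings are at y ∈ {-1, 1}.
Solving for integer coefficients yields p as stated.

x^2 - x*y + 2*y^2 - 2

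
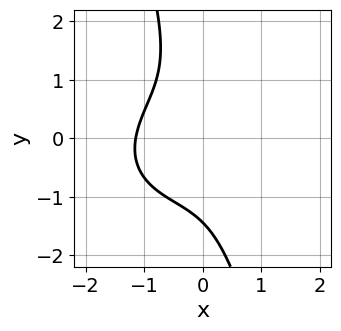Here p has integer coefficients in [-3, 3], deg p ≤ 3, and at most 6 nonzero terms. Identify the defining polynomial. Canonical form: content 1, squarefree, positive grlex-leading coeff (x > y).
2*x^3 - x^2*y + 3*x*y^2 + y^3 + 3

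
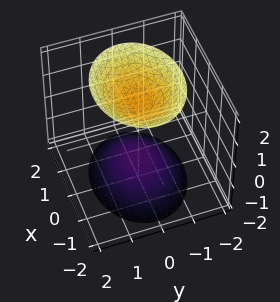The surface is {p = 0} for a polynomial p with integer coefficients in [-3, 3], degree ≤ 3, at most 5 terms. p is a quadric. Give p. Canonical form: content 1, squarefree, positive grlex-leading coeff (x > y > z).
2*x^2 + 3*y^2 - 2*z^2 + 3

1. The picture has 2 separate pieces.
2. deg p = 2.
3. Symmetries: it's symmetric under y → −y, forcing even powers of y; it's symmetric under x → −x, forcing even powers of x; the z ↦ −z reflection is a symmetry, so z appears only in even powers.
4. From the axis intercepts and sections: it misses every integer gridline on the x-axis; it misses every integer gridline on the y-axis.
5. Together with the visible shape, these determine p as stated.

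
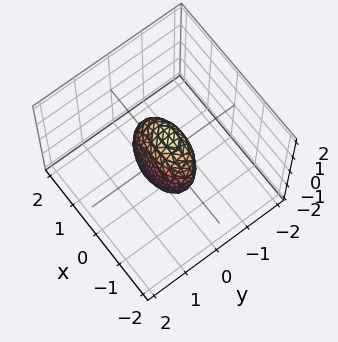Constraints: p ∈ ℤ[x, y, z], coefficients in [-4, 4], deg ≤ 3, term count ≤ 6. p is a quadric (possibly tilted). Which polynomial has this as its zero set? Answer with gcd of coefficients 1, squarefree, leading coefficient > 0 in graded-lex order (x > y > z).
x^2 + 3*y^2 + y*z + z^2 - 1

(a) deg p = 2. No degree-1 surface has this shape.
(b) Observable constraints: the x-axis gridline crossings are at x ∈ {-1, 1}; the z-axis gridline crossings are at z ∈ {-1, 1}.
(c) Matching integer coefficients to the picture gives p.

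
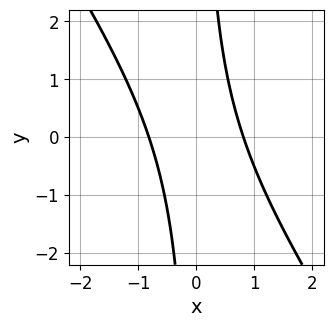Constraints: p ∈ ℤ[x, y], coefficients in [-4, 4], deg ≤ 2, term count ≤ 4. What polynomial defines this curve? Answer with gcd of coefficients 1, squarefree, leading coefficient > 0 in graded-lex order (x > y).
Degree: a generic line meets the curve in up to 2 points, so deg p = 2.
Observable constraints: the curve avoids every integer y-axis point in the box.
Putting this together gives p.

3*x^2 + 2*x*y - 2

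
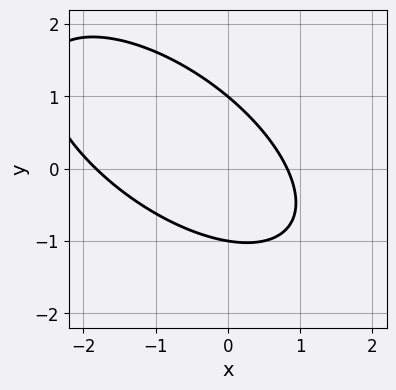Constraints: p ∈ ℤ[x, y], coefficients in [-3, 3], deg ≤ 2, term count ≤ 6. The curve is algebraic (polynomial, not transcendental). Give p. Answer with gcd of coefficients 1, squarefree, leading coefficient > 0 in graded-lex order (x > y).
2*x^2 + 3*x*y + 3*y^2 + 2*x - 3

1. The degree is 2 — no degree-1 curve has this shape.
2. Checking where it meets the axes: among the integer gridlines, it crosses the y-axis at y ∈ {-1, 1}.
3. The integer polynomial consistent with all of this is the stated p.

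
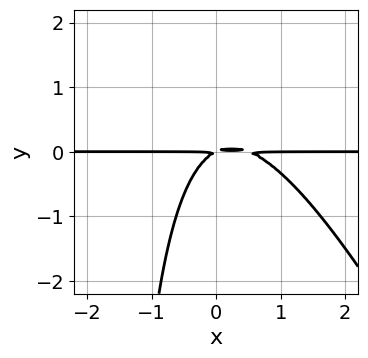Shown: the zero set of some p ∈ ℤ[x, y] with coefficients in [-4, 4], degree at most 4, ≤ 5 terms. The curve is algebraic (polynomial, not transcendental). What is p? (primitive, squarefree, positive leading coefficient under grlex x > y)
First, degree: a generic line meets the curve in up to 3 points, so deg p = 3.
Next, from the visible intercepts: every point of the x-axis in the box is on the curve.
Finally, matching integer coefficients to the picture gives p.

2*x^2*y + x*y^2 - x*y + 2*y^2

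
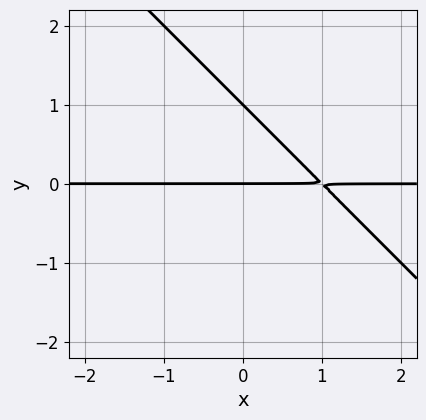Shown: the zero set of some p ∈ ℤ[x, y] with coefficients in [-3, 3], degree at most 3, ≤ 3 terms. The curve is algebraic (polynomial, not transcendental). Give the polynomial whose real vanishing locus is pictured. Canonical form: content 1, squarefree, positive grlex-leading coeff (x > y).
1. Degree: a generic line meets the curve in up to 2 points, so deg p = 2.
2. Observable constraints: among the integer gridlines, it crosses the y-axis at y ∈ {0, 1}; every point of the x-axis in the box is on the curve.
3. Assembling these constraints gives the stated polynomial.

x*y + y^2 - y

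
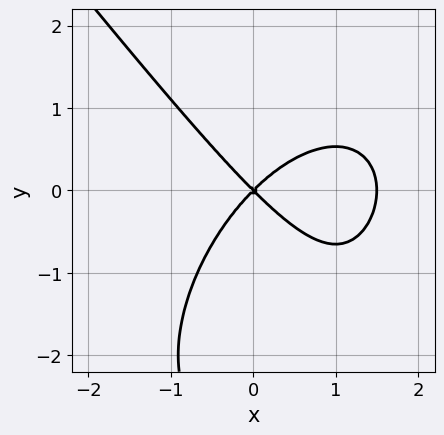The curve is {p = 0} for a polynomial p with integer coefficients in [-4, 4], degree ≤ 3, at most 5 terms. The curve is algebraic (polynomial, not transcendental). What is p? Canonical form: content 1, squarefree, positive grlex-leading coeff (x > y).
(a) deg p = 3. The shape is more complex than any degree-2 curve.
(b) From the visible intercepts: it meets the x-axis at x = 0 (among the integer gridlines); one y-axis crossing is at y = 0.
(c) Solving for integer coefficients yields p as stated.

2*x^3 + y^3 - 3*x^2 + 3*y^2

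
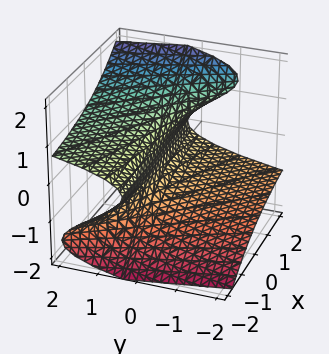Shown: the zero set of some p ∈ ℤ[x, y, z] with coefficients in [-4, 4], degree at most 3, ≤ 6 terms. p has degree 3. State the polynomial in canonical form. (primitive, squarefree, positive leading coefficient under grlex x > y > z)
3*x*z^2 - 3*z^3 + 3*y - 1

deg p = 3. No degree-2 surface has this shape.
From the visible intercepts: it misses every integer gridline on the x-axis.
Solving for integer coefficients yields p as stated.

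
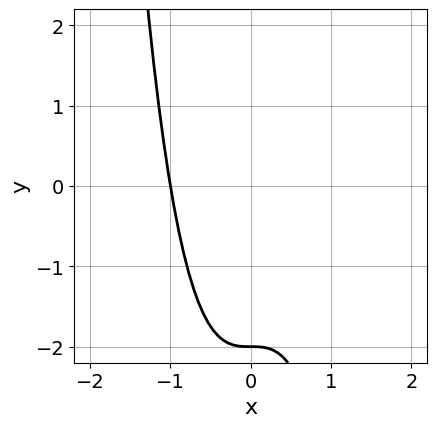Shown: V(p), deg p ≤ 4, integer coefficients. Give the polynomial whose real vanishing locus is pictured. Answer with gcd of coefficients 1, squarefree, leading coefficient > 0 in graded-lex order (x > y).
2*x^3 + y + 2

First, the degree is 3 — a generic line meets the curve in up to 3 points.
Then, observable constraints: it meets the y-axis at y = -2 (among the integer gridlines); it meets the x-axis at x = -1 (among the integer gridlines).
Finally, fitting integer coefficients to these (and the overall shape) gives p.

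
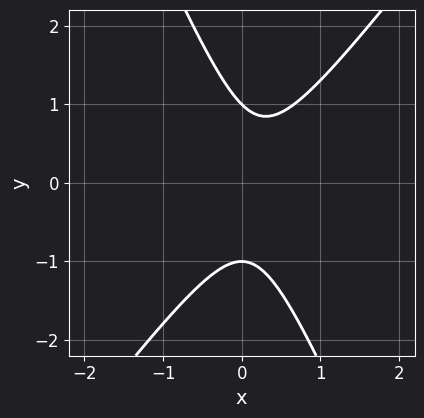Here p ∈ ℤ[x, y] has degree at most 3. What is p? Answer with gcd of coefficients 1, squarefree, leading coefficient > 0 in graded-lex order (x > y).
3*x^2 - x*y - y^2 - x + 1

deg p = 2.
Reading off the gridlines: no x-intercept at any integer in the box; among the integer gridlines, it crosses the y-axis at y ∈ {-1, 1}.
Matching integer coefficients to the picture gives p.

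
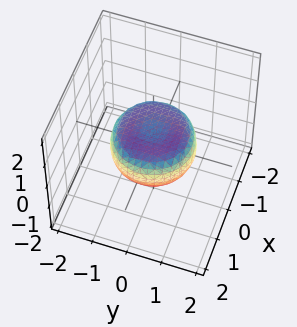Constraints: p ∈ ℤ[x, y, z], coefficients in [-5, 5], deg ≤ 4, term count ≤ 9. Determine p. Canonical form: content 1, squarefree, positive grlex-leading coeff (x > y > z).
2*x^4 + 4*x^2*y^2 + 2*y^4 - 2*x^2 - 2*y^2 + 3*z^2 - 1

First, deg p = 4. A generic line meets the surface in up to 4 points.
Then, symmetries: rotational symmetry about the z-axis ⇒ p depends on x, y only through x² + y².
Next, reading off the gridlines: a circular section at z = 0 has radius between 1 and 2.
Finally, fitting integer coefficients to these (and the overall shape) gives p.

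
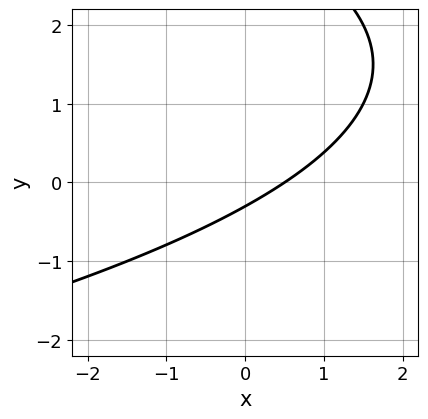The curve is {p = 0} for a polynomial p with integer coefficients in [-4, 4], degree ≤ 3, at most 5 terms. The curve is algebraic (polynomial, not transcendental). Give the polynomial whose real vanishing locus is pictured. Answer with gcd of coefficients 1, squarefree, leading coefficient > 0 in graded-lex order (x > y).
1. deg p = 2. No degree-1 curve has this shape.
2. The integer polynomial consistent with all of this is the stated p.

y^2 + 2*x - 3*y - 1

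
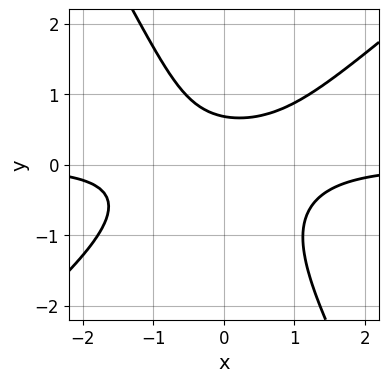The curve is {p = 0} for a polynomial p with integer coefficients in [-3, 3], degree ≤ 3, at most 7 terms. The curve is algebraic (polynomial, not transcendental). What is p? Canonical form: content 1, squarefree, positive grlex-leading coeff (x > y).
3*x^2*y - 2*x*y^2 - 2*y^3 - 2*y + 2

Degree: the shape is more complex than any degree-2 curve, so deg p = 3.
From the axis intercepts and sections: the curve avoids every integer x-axis point in the box.
Fitting integer coefficients to these (and the overall shape) gives p.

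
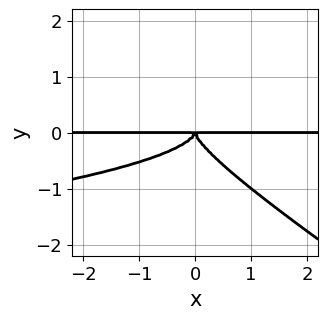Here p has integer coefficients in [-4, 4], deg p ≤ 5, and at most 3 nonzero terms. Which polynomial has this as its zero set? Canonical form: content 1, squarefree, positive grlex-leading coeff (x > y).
Degree: the shape is more complex than any degree-3 curve, so deg p = 4.
Against the integer gridlines: the visible x-axis segment lies entirely on the curve.
Putting this together gives p.

2*x*y^3 + 3*y^4 + x^2*y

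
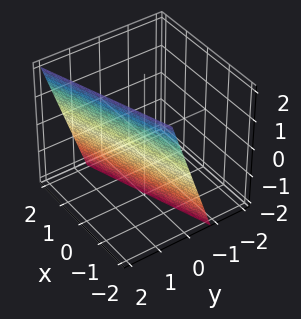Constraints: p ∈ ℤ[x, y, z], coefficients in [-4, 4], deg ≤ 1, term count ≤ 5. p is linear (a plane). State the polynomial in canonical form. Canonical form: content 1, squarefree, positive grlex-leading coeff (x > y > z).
(a) deg p = 1. Every cross-section is a straight line — this is a plane.
(b) From the axis intercepts and sections: one z-axis crossing is at z = -2; one x-axis crossing is at x = -2.
(c) Matching integer coefficients to the picture gives p.

x - 3*y + z + 2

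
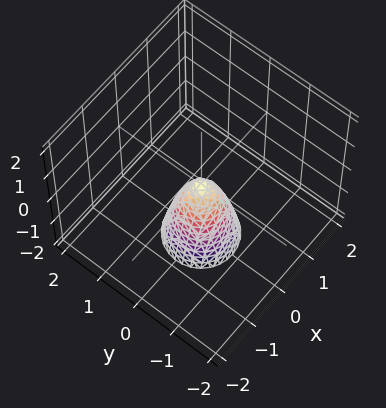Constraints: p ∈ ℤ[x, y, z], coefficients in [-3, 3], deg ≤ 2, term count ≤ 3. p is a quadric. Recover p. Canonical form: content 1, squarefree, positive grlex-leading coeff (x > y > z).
3*x^2 + 3*y^2 + z

1. Degree: a paraboloid; a quadric, so deg p = 2.
2. Symmetries: every cross-section ⟂ z is a circle, so x, y appear only via x² + y².
3. From the visible intercepts: it meets the y-axis at y = 0 (among the integer gridlines); one x-axis crossing is at x = 0; a circular section at z = -1 has radius between 0 and 1; it meets the z-axis at z = 0 (among the integer gridlines).
4. The integer polynomial consistent with all of this is the stated p.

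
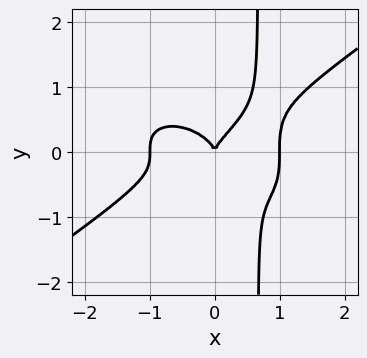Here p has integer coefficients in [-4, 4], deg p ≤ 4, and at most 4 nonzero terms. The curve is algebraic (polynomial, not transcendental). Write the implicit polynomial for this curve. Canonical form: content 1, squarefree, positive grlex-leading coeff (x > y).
x^4 - 3*x*y^3 + 2*y^3 - x^2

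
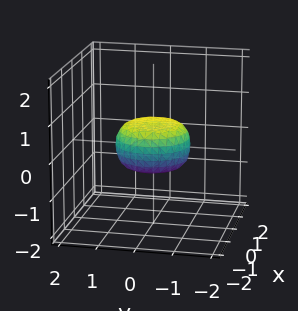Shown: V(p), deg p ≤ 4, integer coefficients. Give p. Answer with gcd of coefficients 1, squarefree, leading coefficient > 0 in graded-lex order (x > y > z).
2*x^4 + 4*x^2*y^2 + 2*y^4 - x^2 - y^2 + 3*z^2 - 1

Degree: no degree-3 surface has this shape, so deg p = 4.
Symmetries: the z-axis is an axis of rotation, so x and y enter only as x² + y².
Reading off the gridlines: the y-axis gridline crossings are at y ∈ {-1, 1}; a circular section at z = 0 has radius exactly 1; the x-axis gridline crossings are at x ∈ {-1, 1}.
Fitting integer coefficients to these (and the overall shape) gives p.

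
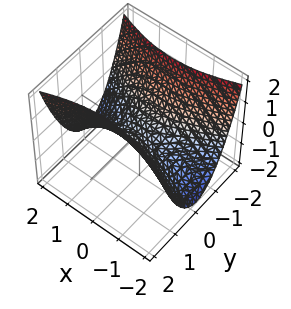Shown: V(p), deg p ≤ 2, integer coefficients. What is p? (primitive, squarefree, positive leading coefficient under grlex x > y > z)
(a) Degree: a saddle surface; a quadric, so deg p = 2.
(b) Symmetries: it's symmetric under x → −x, forcing even powers of x; it's symmetric under y → −y, forcing even powers of y.
(c) Observable constraints: it crosses the y-axis at the gridline y = 0; it meets the x-axis at x = 0 (among the integer gridlines); it meets the z-axis at z = 0 (among the integer gridlines).
(d) Fitting integer coefficients to these (and the overall shape) gives p.

x^2 - 3*y^2 + 3*z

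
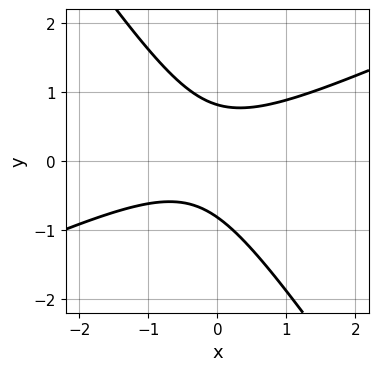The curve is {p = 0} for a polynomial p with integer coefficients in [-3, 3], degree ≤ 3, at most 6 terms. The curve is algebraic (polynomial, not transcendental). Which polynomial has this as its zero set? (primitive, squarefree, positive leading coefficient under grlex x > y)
The degree is 2 — no degree-1 curve has this shape.
From the visible intercepts: it misses every integer gridline on the x-axis.
Solving for integer coefficients yields p as stated.

2*x^2 - 3*x*y - 3*y^2 + x + 2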